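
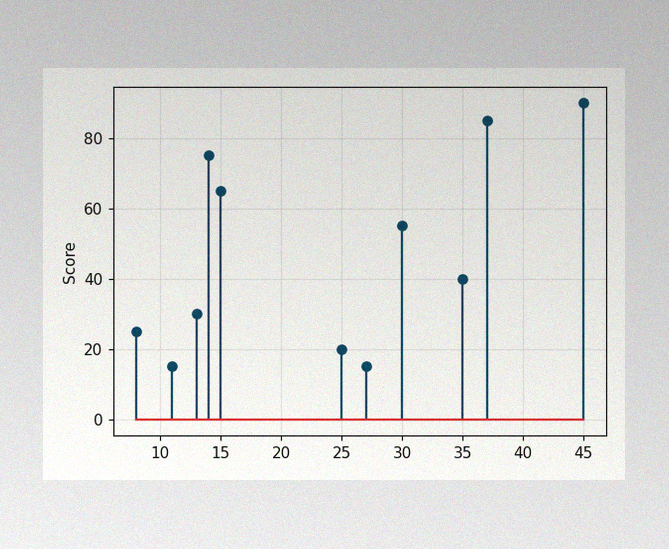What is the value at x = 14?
75

The image has some photo noise and uneven lighting. The stem at x=14 reaches 75.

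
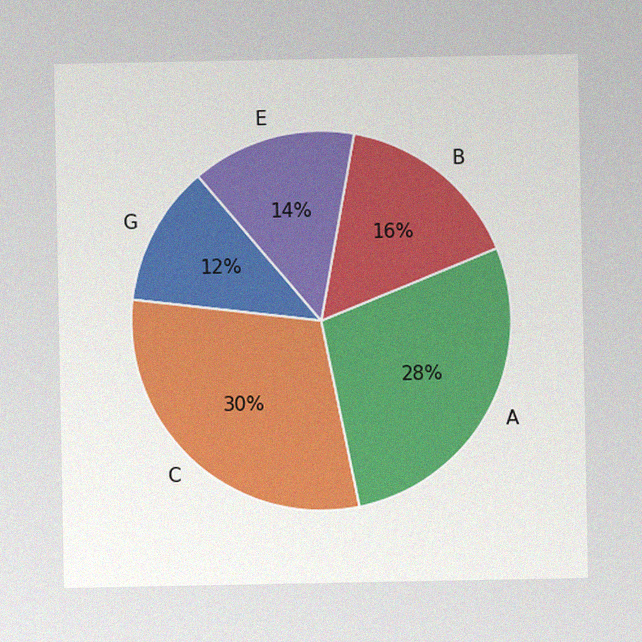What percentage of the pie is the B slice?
The image has some photo noise and uneven lighting. The B slice takes up 16% of the pie.

16%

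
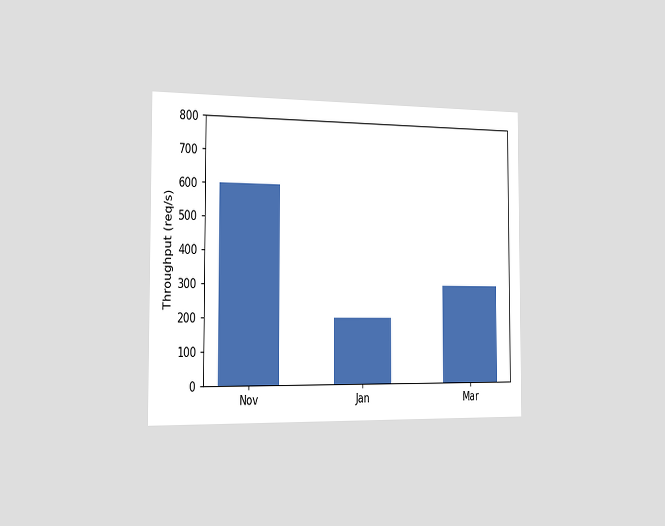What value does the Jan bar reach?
The chart is viewed slightly from the left. Reading along the chart's y-axis, the Jan bar reaches 200req/s.

200req/s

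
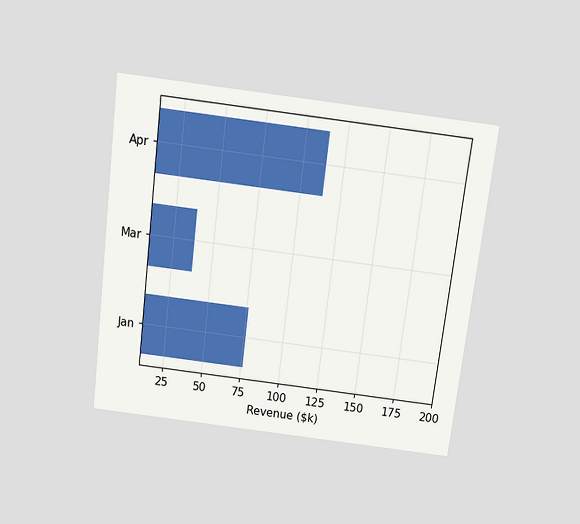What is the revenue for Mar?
The chart is tilted about 7° clockwise and viewed slightly from above. Reading along the chart's x-axis, the Mar bar reaches $38k.

$38k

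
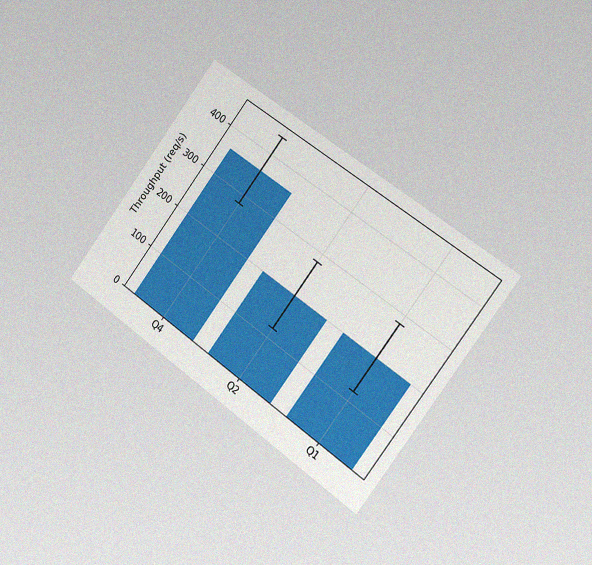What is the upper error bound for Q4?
440req/s

The chart is tilted about 36° clockwise and viewed slightly from the right, with some photo noise. The Q4 bar's upper whisker reaches 440req/s.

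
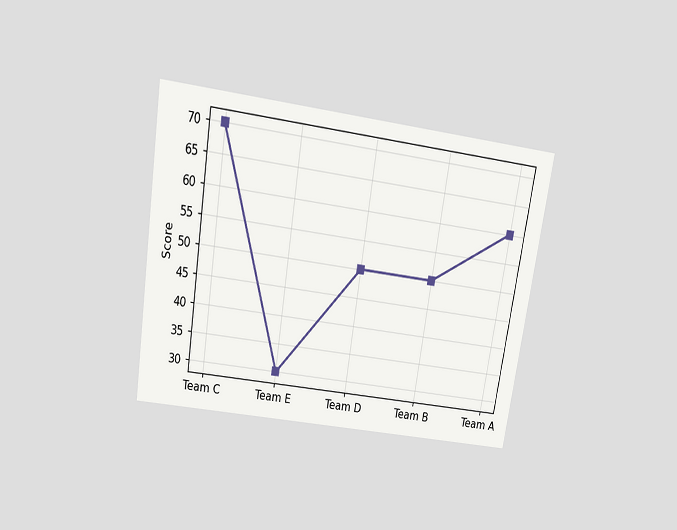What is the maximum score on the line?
70

The chart is tilted about 9° clockwise and viewed slightly from above. The highest point is at Team C, and reading across to the y-axis gives 70.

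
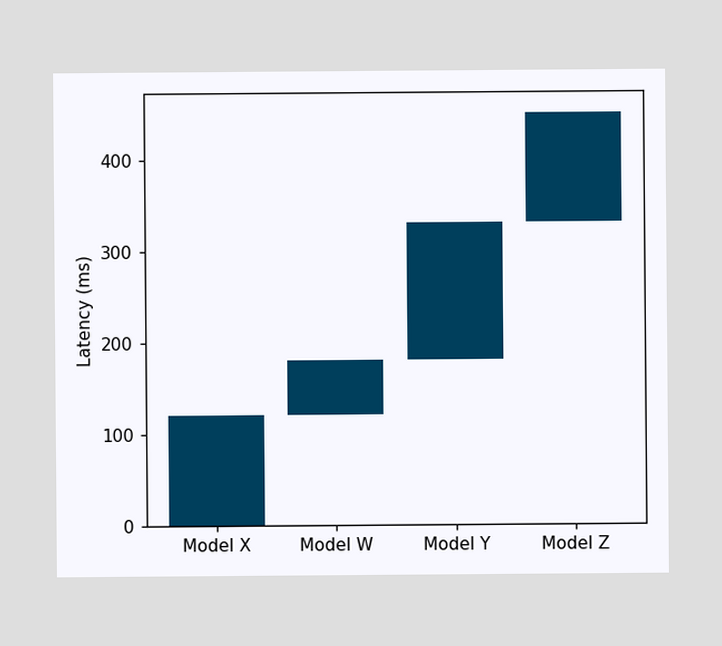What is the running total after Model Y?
After Model Y the running total reaches 330ms.

330ms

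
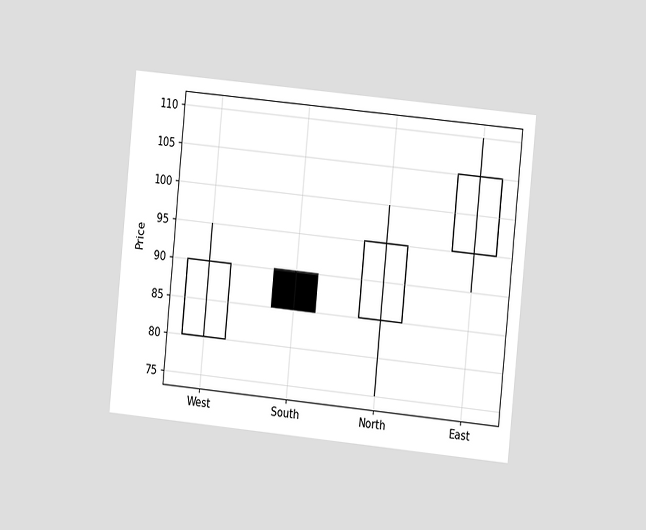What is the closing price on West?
90

The chart is tilted about 6° clockwise and viewed slightly from the right. The West candle closes at 90.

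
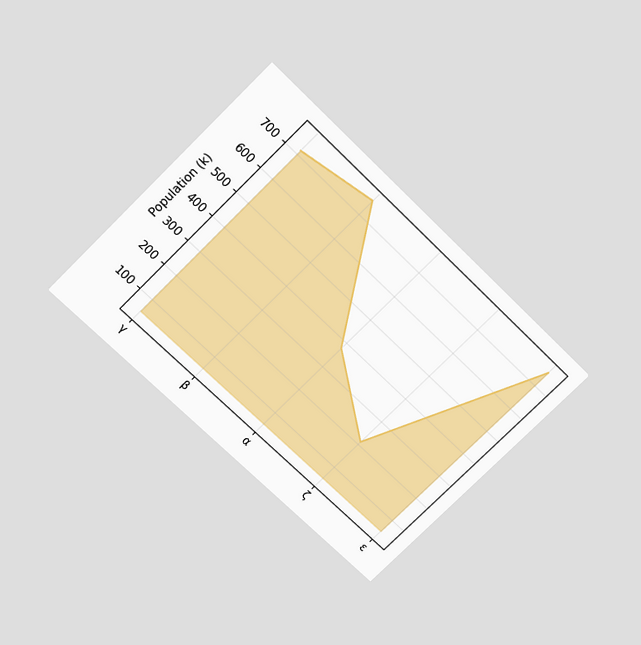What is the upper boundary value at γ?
The chart is tilted about 45° clockwise and viewed slightly from above. At γ the upper boundary is at 714k.

714k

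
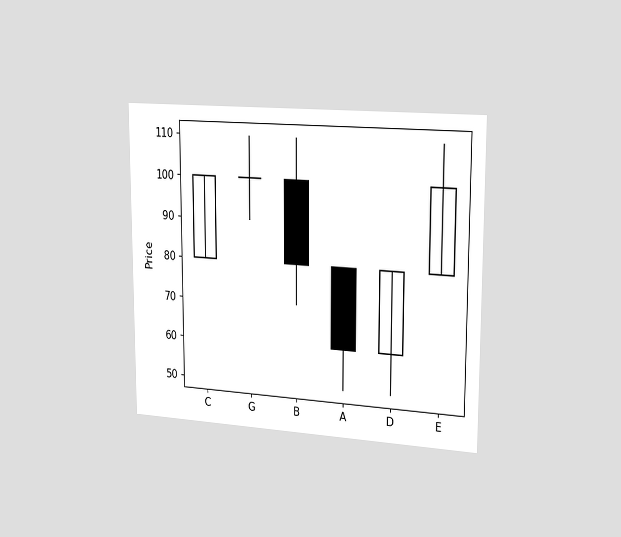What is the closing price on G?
100

The chart is viewed slightly from the right. The G candle closes at 100.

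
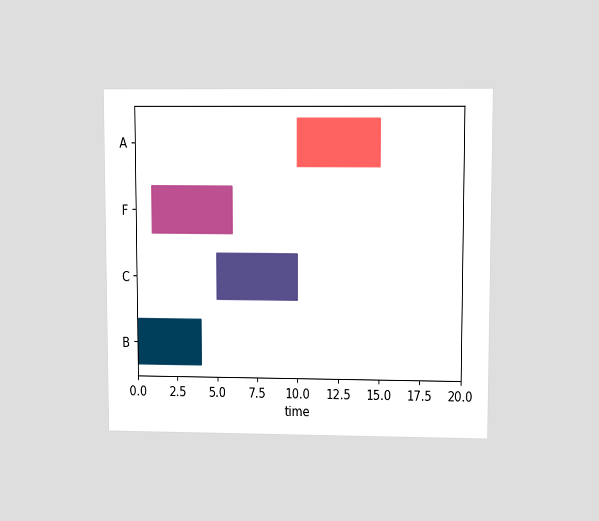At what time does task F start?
The chart is viewed at a slight angle. The F bar begins at t=1.

1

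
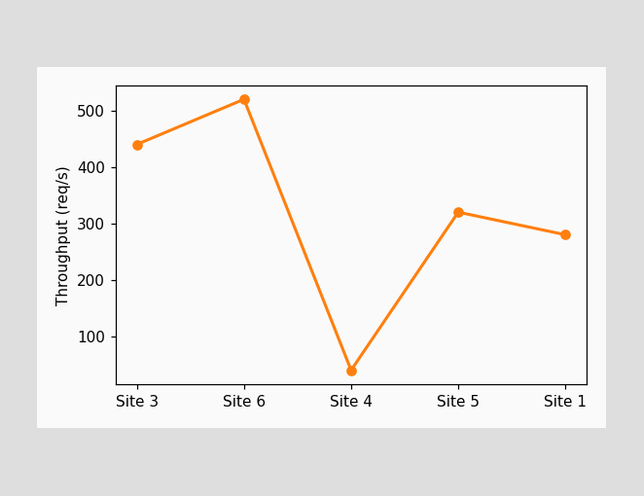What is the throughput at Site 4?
At Site 4, the line is at 40req/s.

40req/s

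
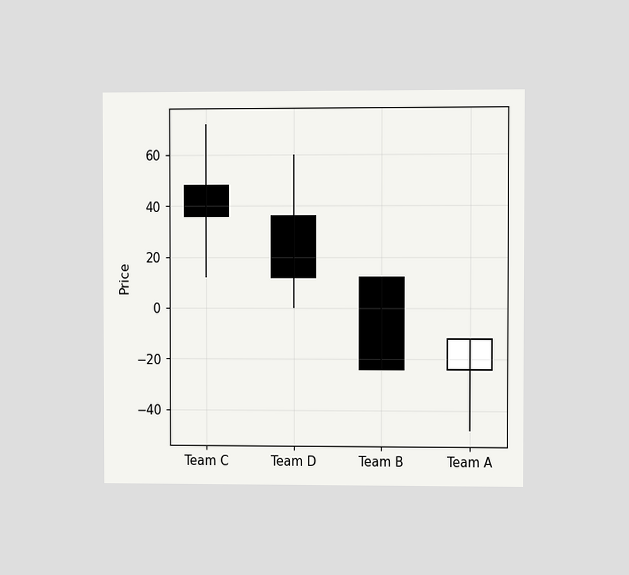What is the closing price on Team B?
The chart is viewed at a slight angle. The Team B candle closes at -24.

-24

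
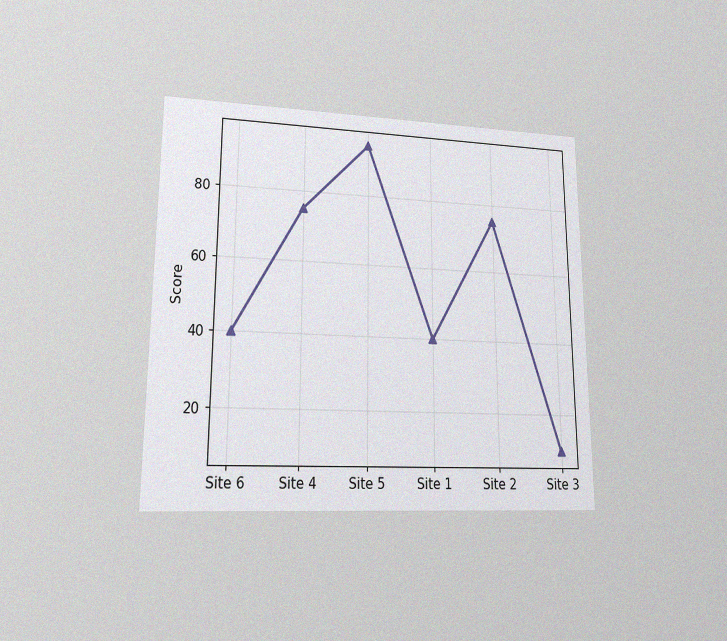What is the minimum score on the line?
10

The chart is viewed at a slight angle, with some photo noise. The lowest point is at Site 3, and reading across to the y-axis gives 10.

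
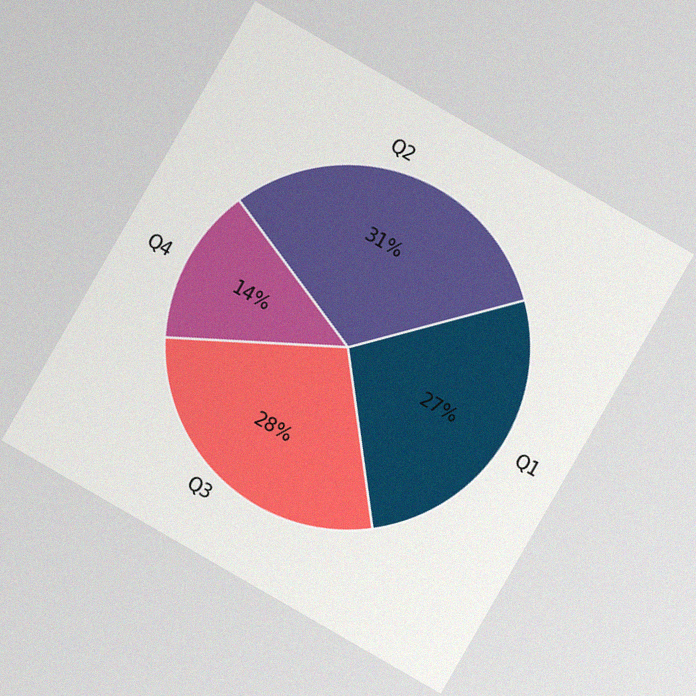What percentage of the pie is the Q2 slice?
The chart is tilted about 30° clockwise, with some photo noise. The Q2 slice takes up 31% of the pie.

31%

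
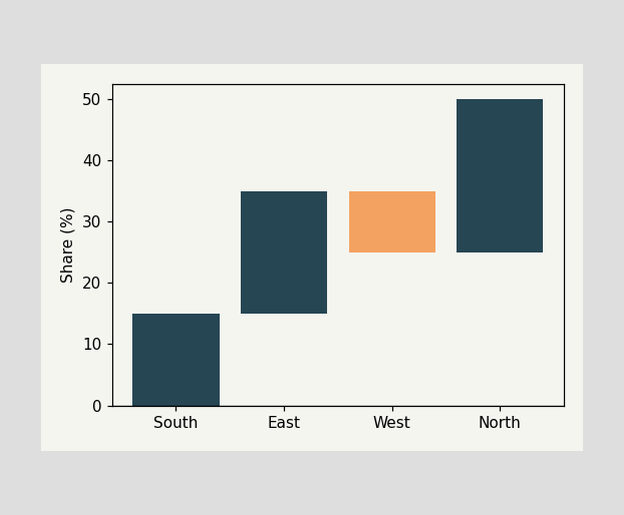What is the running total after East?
After East the running total reaches 35%.

35%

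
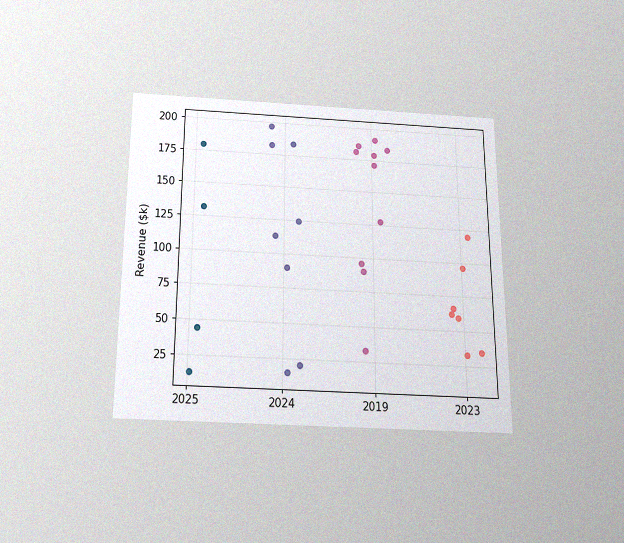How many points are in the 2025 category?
4

The chart is viewed slightly from below, with some photo noise. Counting the markers in the 2025 column gives 4.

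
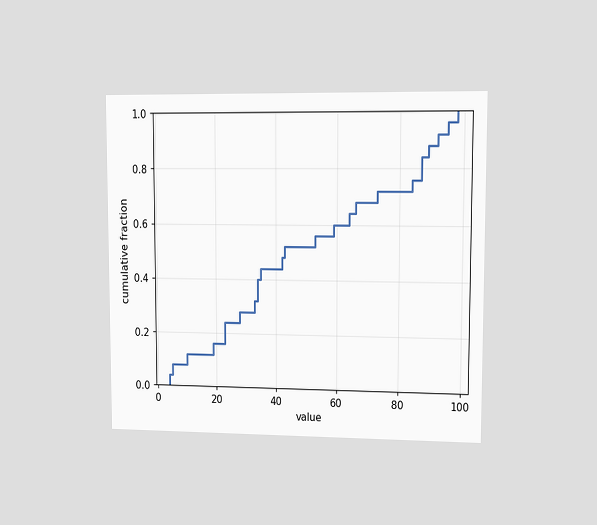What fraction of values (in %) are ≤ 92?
The chart is viewed at a slight angle. At x=92 the ECDF step is at 92%.

92%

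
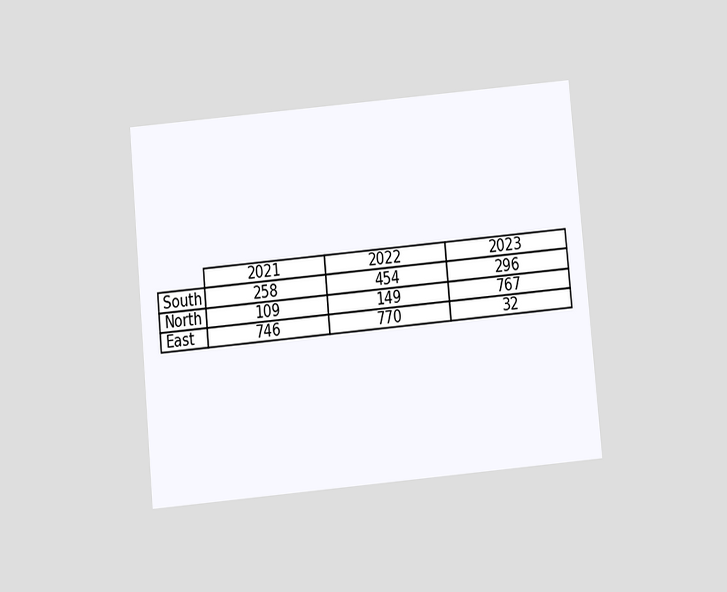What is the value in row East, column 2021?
746

The chart is tilted about 5° counter-clockwise and viewed slightly from below. The (East, 2021) cell reads 746.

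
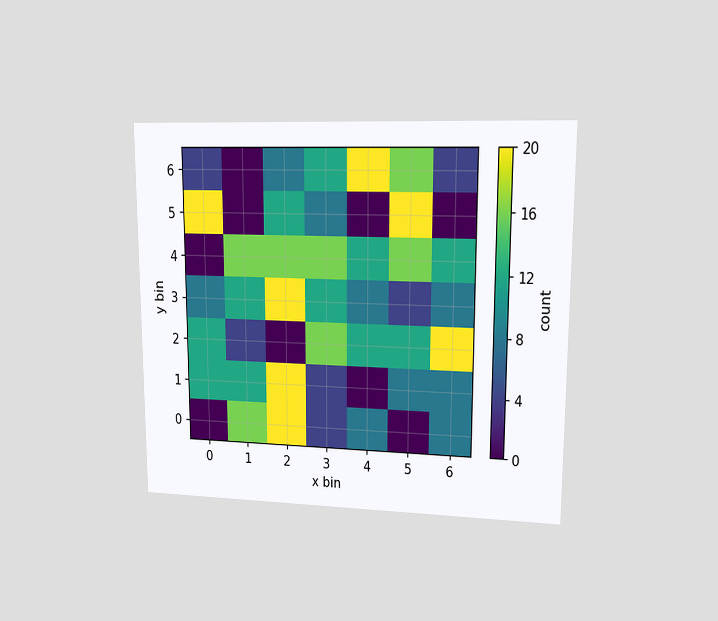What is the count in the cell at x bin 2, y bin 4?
16

The chart is viewed at a slight angle. Matching the cell (2, 4) against the colorbar gives 16.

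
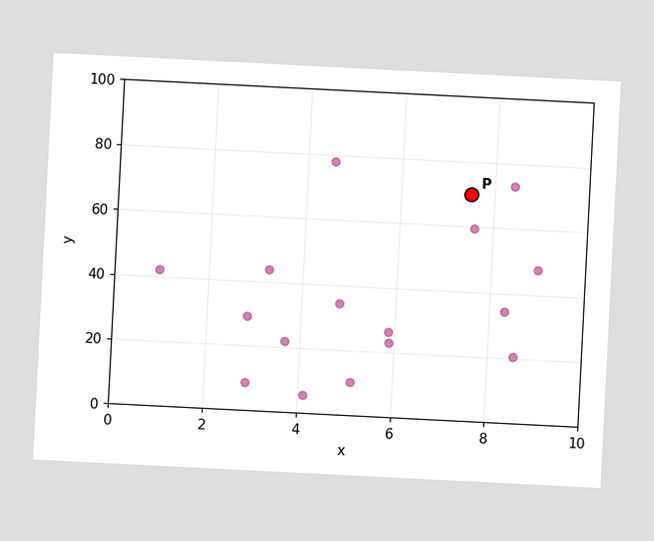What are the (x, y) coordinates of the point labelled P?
The chart is tilted about 3° clockwise. Following the gridlines from P to each axis, P sits at (7.5, 70).

(7.5, 70)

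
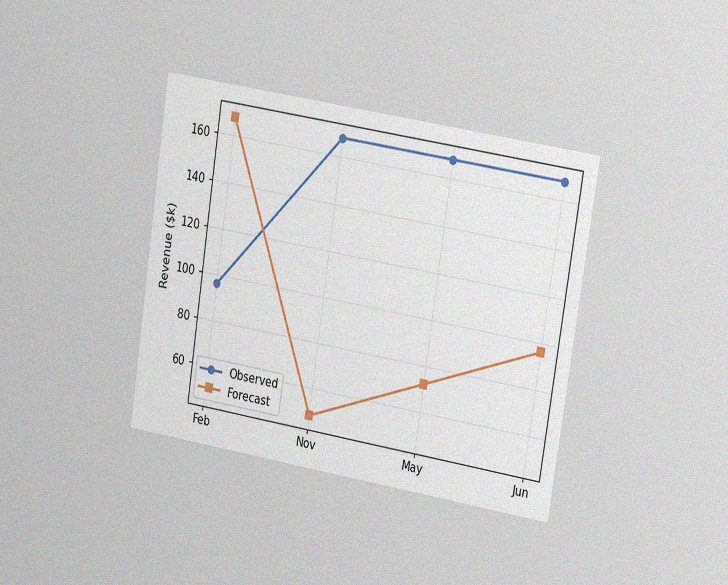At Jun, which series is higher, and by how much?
Observed, by $72k

The chart is tilted about 9° clockwise and viewed slightly from the right, with some photo noise. At Jun, Observed sits above the other line by $72k.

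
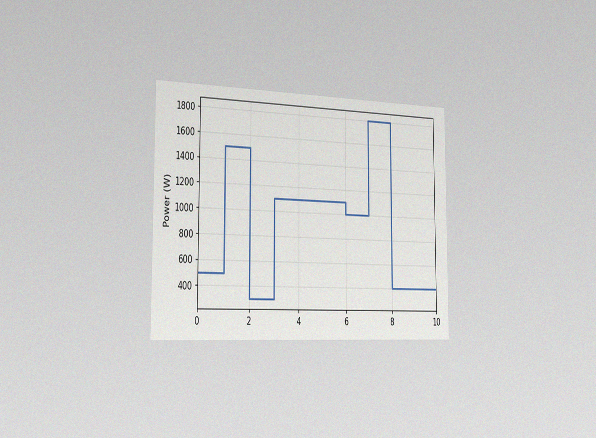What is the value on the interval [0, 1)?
The chart is viewed slightly from the left, with some photo noise. On [0, 1) the step sits at 500W.

500W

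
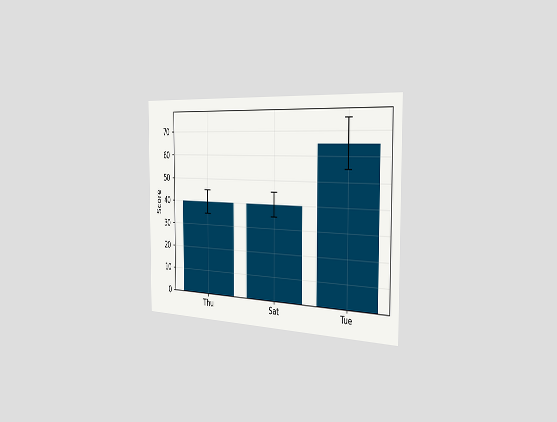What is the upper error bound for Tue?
The chart is viewed slightly from the right. The Tue bar's upper whisker reaches 75.

75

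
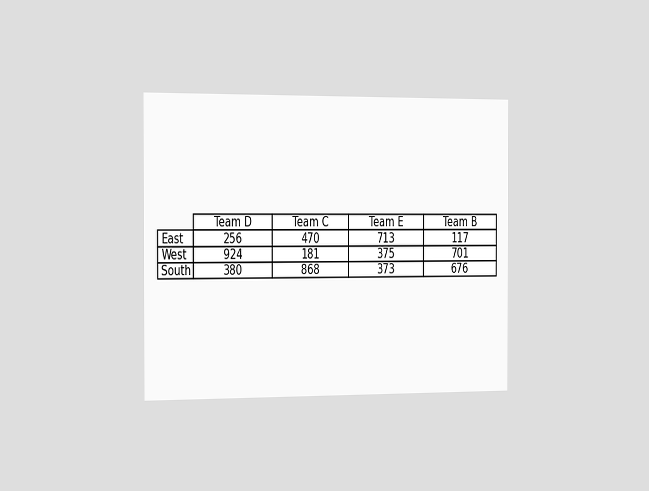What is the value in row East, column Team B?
The chart is viewed slightly from the left. The (East, Team B) cell reads 117.

117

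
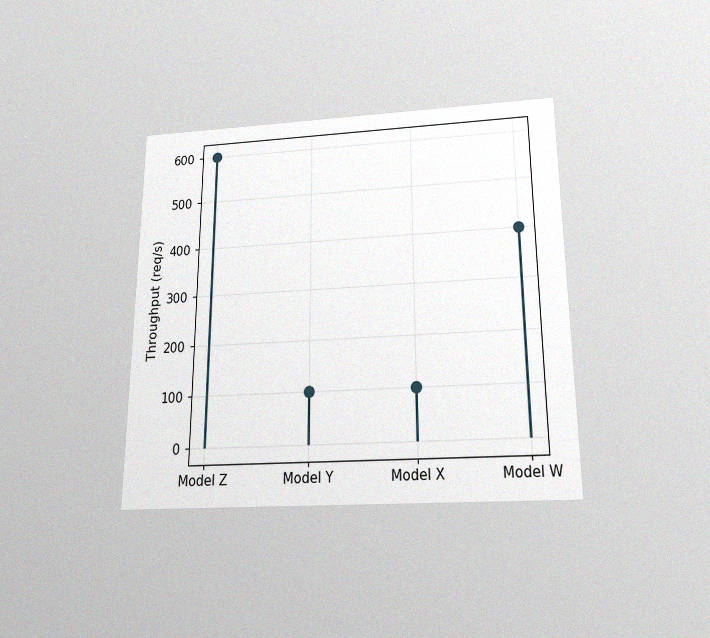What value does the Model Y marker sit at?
The chart is viewed slightly from below, with some photo noise. The Model Y marker sits at 100req/s.

100req/s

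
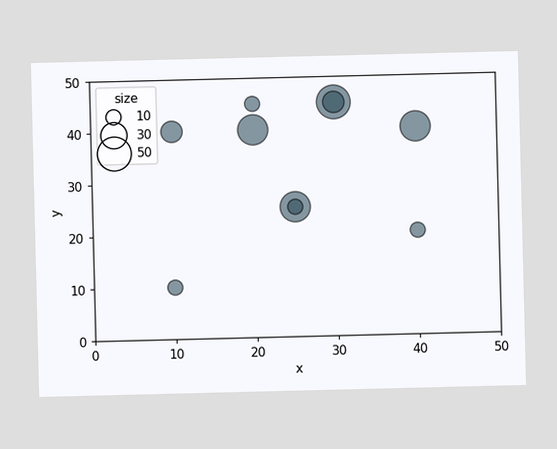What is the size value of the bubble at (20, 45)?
Matching the bubble at (20, 45) against the size legend gives 10.

10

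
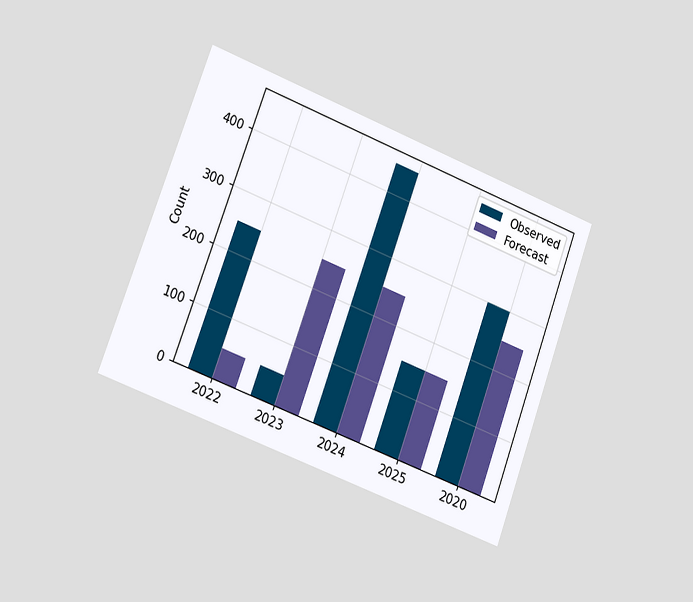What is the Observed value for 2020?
The chart is tilted about 20° clockwise and viewed slightly from the left. The Observed bar at 2020 reaches 300 on the y-axis.

300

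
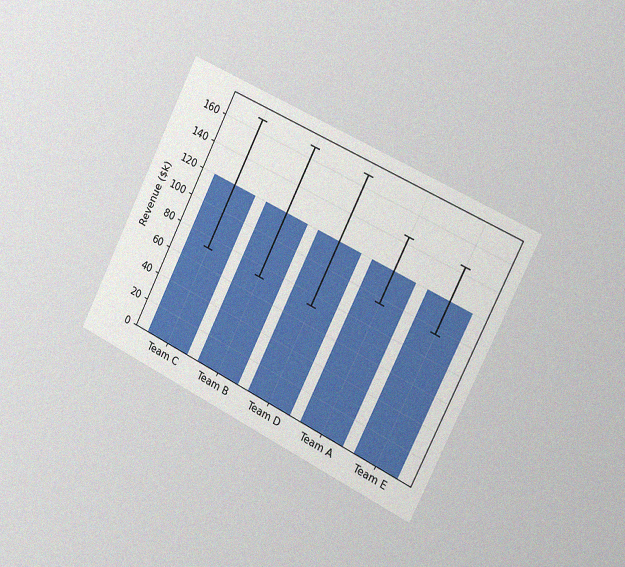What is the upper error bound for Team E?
The chart is tilted about 26° clockwise and viewed slightly from the right, with some photo noise. The Team E bar's upper whisker reaches $144k.

$144k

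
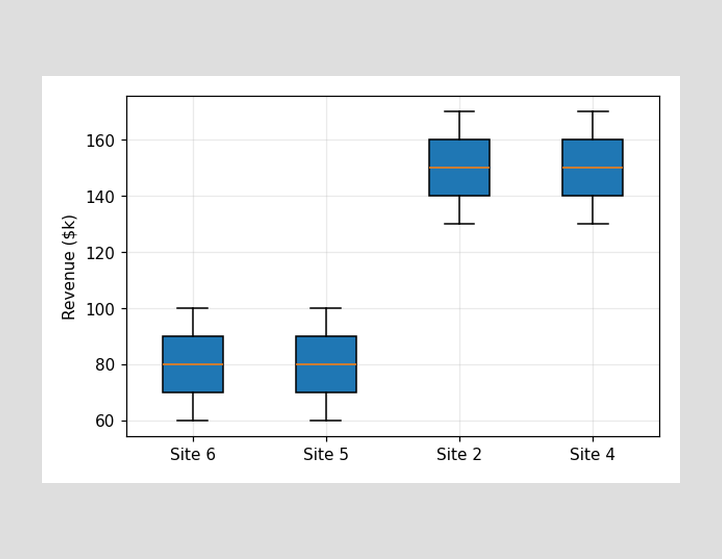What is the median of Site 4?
The median line in the Site 4 box sits at $150k.

$150k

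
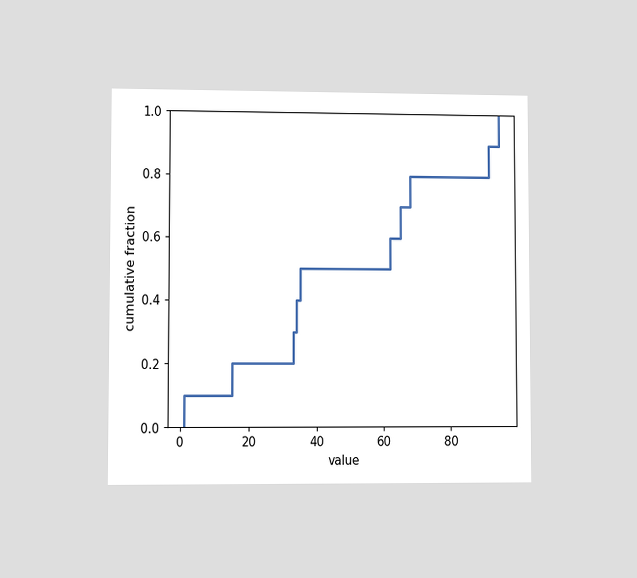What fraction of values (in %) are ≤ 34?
40%

The chart is viewed at a slight angle. At x=34 the ECDF step is at 40%.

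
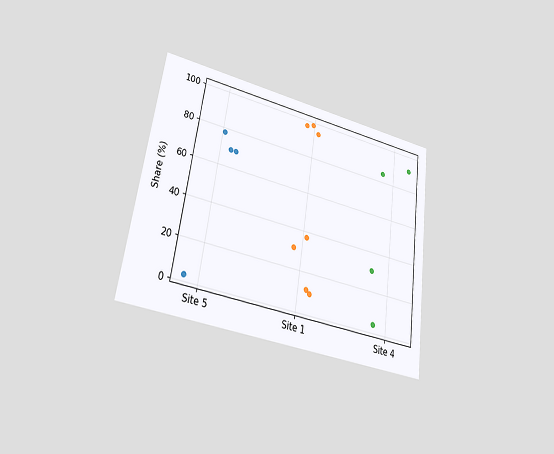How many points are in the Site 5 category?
The chart is tilted about 8° clockwise and viewed at a slight angle. Counting the markers in the Site 5 column gives 4.

4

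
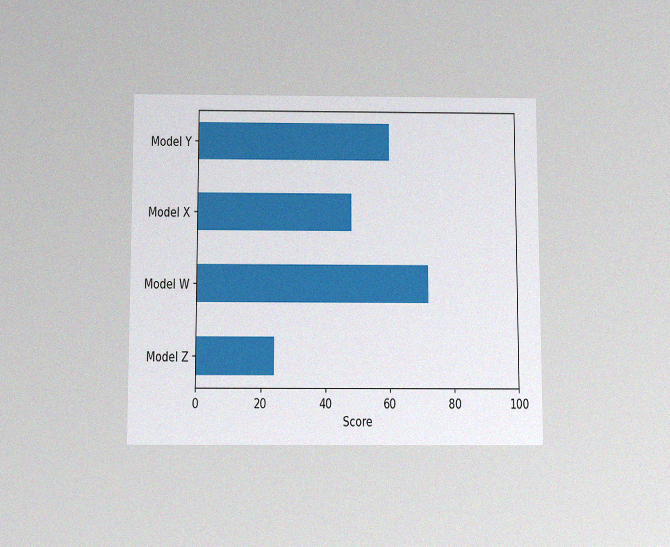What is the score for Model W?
The chart is viewed slightly from below, with some photo noise. Reading along the chart's x-axis, the Model W bar reaches 72.

72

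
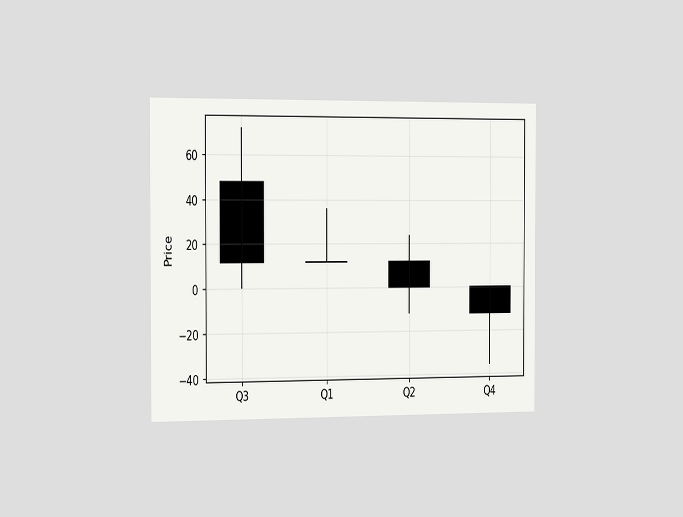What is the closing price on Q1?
12

The chart is viewed slightly from the left. The Q1 candle closes at 12.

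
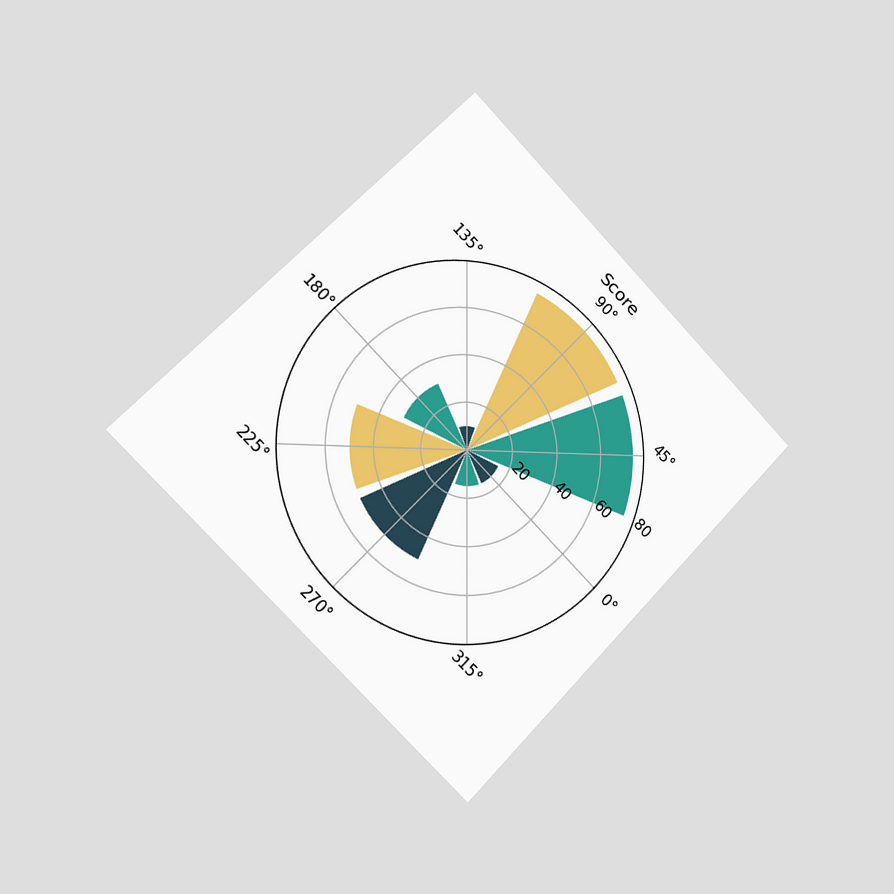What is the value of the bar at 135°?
10

The chart is tilted about 45° clockwise and viewed slightly from the left. The bar at 135° reaches 10 on the radial axis.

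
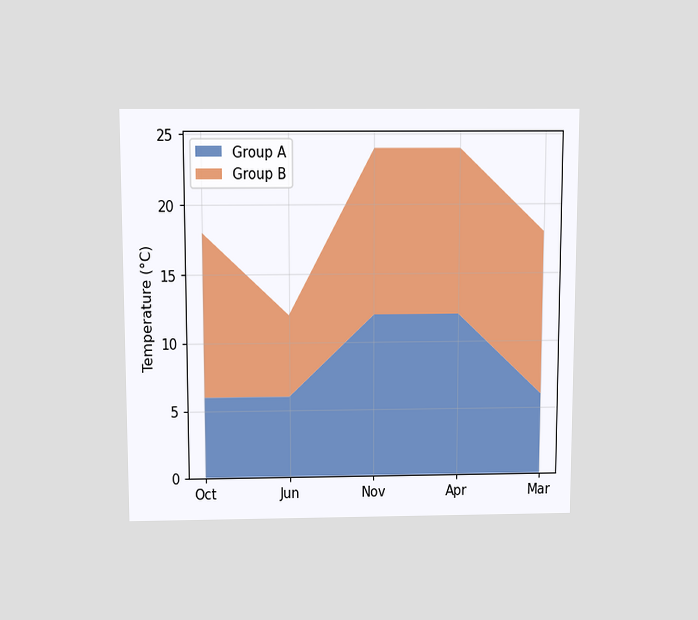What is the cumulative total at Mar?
18°C

The chart is viewed slightly from above. The stacked total at Mar reaches 18°C.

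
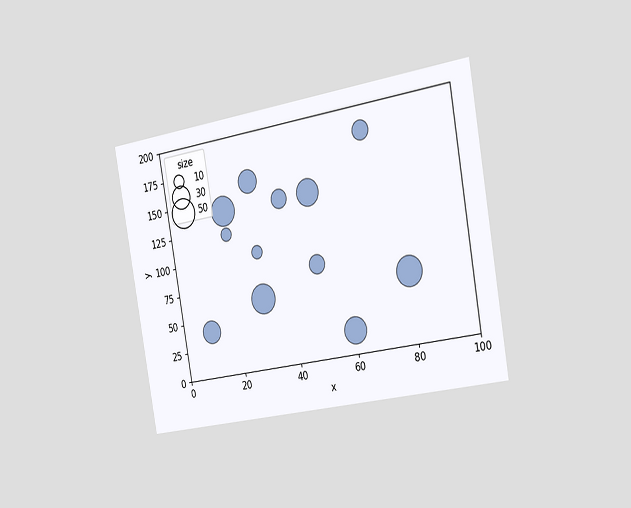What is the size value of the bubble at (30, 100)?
The chart is tilted about 10° counter-clockwise and viewed slightly from the right. Matching the bubble at (30, 100) against the size legend gives 10.

10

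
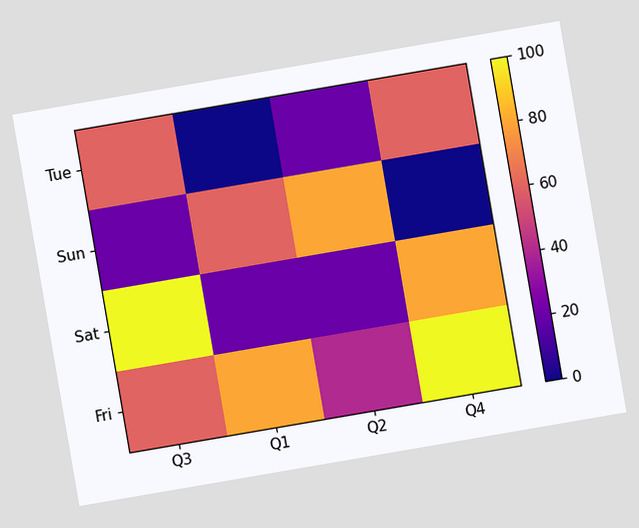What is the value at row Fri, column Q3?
60

The chart is tilted about 10° counter-clockwise. Matching cell (Fri, Q3) against the colorbar gives 60.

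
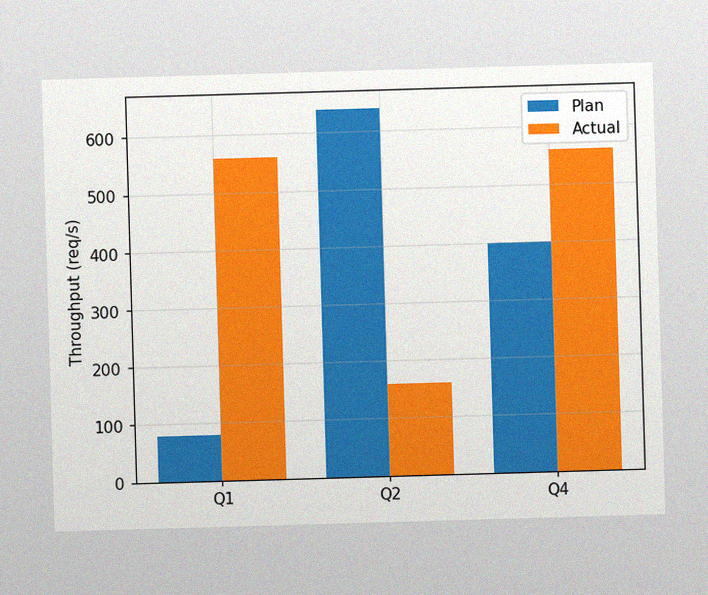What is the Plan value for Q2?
The image has some photo noise and uneven lighting. The Plan bar at Q2 reaches 640req/s on the y-axis.

640req/s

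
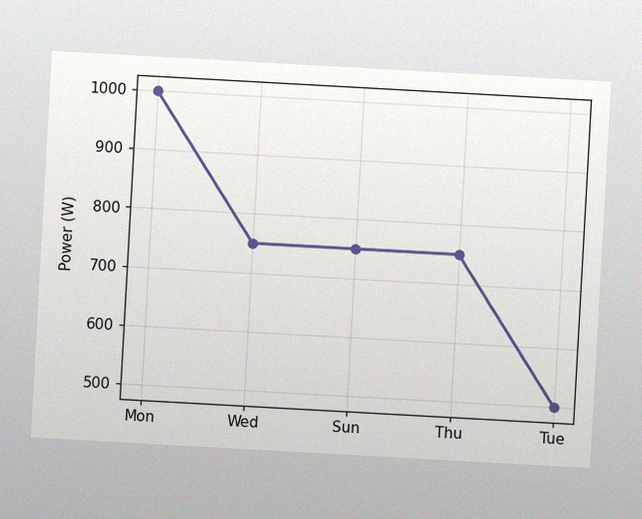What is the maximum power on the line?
The chart is tilted about 3° clockwise, with some photo noise. The highest point is at Mon, and reading across to the y-axis gives 1000W.

1000W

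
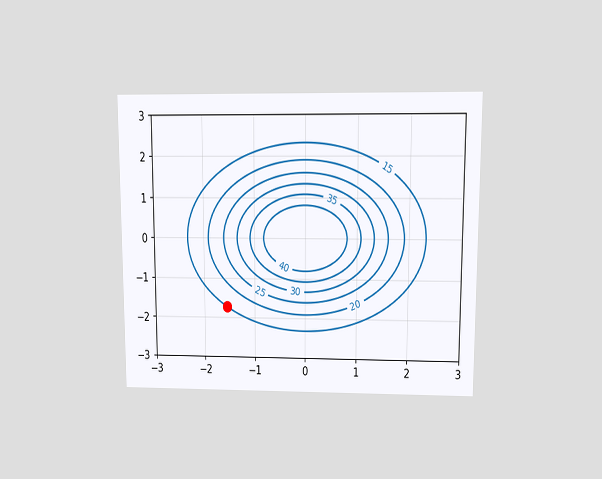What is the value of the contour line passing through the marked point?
The chart is viewed at a slight angle. The marked point sits on the contour labelled 15.

15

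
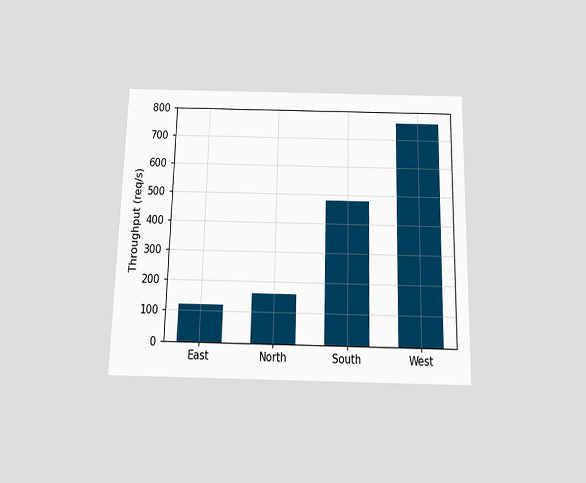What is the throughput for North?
The chart is viewed slightly from below. Reading along the chart's y-axis, the North bar reaches 160req/s.

160req/s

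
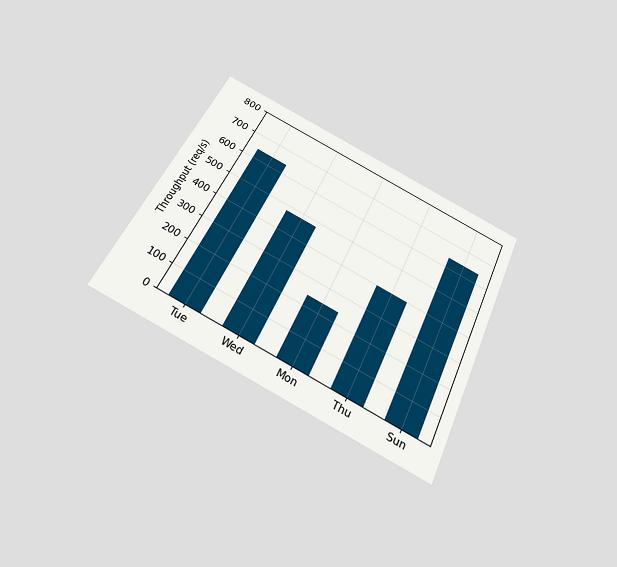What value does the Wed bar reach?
The chart is tilted about 25° clockwise and viewed slightly from below. Reading along the chart's y-axis, the Wed bar reaches 480req/s.

480req/s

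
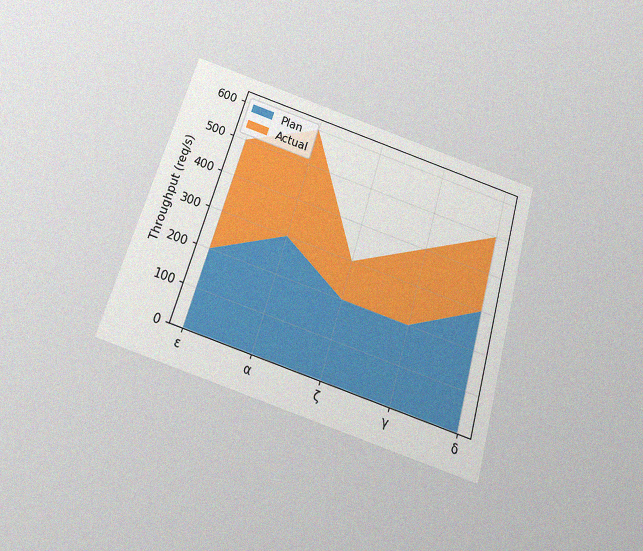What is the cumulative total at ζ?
300req/s

The chart is tilted about 17° clockwise and viewed slightly from below, with some photo noise. The stacked total at ζ reaches 300req/s.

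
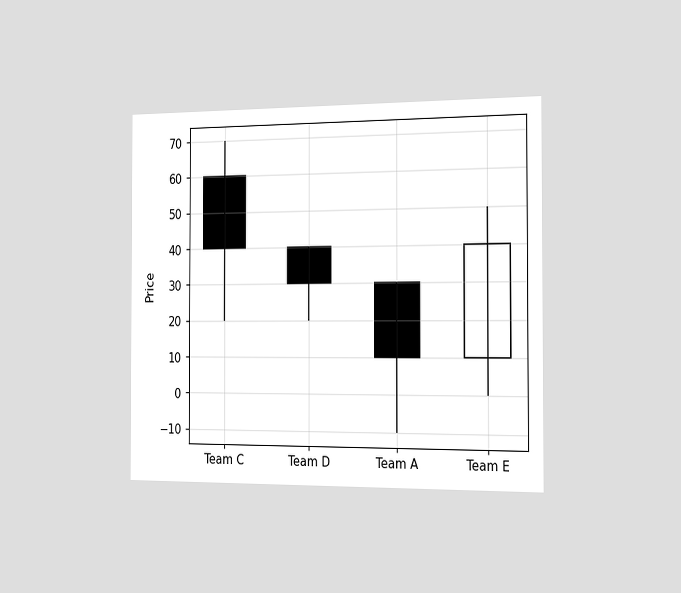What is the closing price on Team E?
The chart is viewed slightly from the right. The Team E candle closes at 40.

40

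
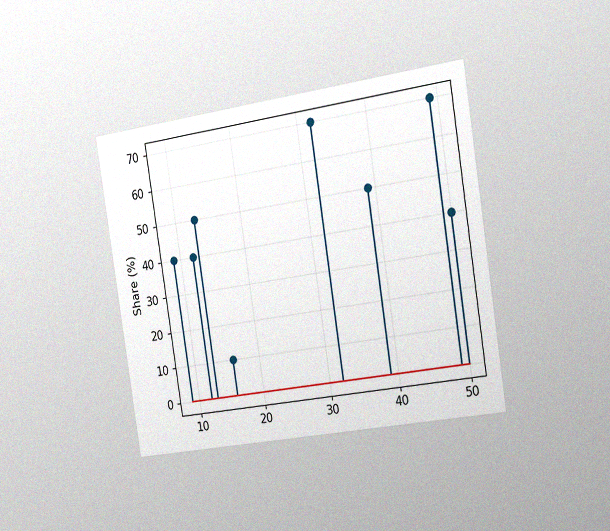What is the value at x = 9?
40%

The chart is tilted about 9° counter-clockwise and viewed slightly from the right, with some photo noise. The stem at x=9 reaches 40%.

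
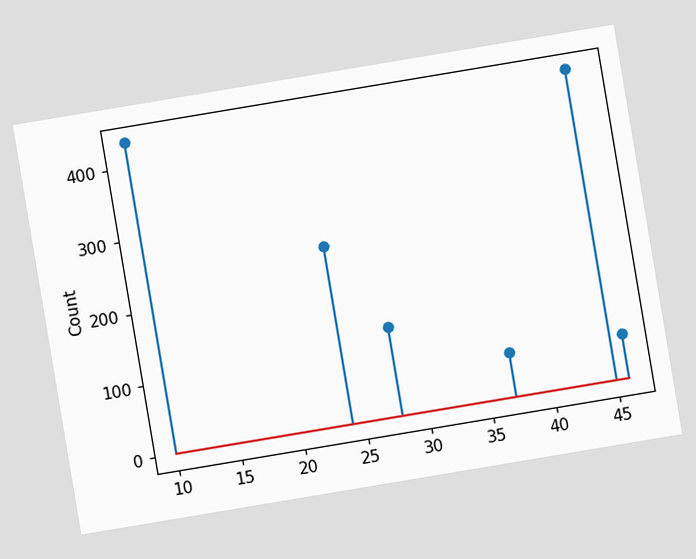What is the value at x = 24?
The chart is tilted about 10° counter-clockwise. The stem at x=24 reaches 248.

248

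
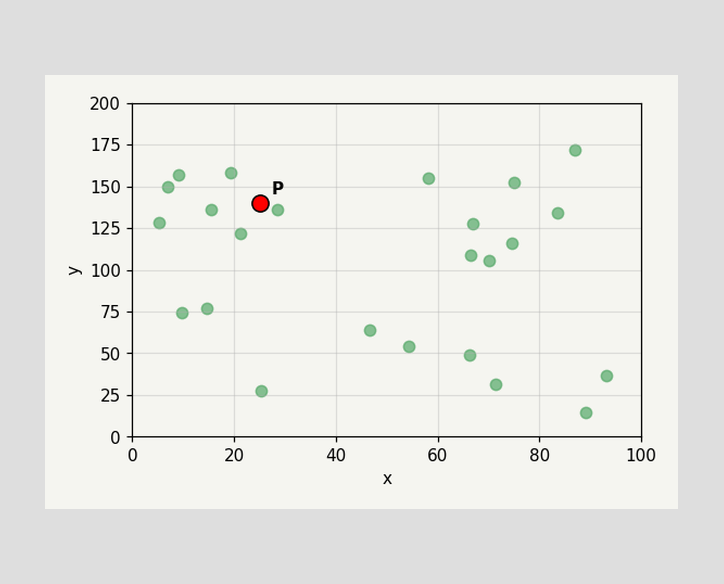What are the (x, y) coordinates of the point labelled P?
(25, 140)

Following the gridlines from P to each axis, P sits at (25, 140).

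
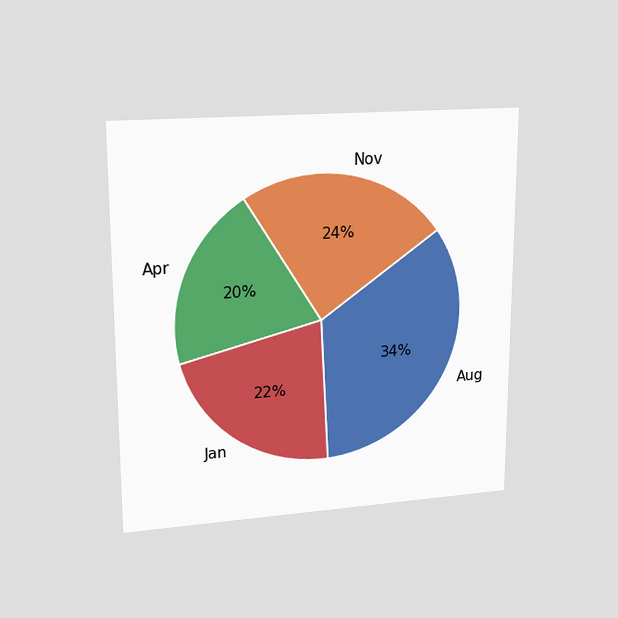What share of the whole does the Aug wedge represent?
34%

The chart is viewed at a slight angle. The Aug slice takes up 34% of the pie.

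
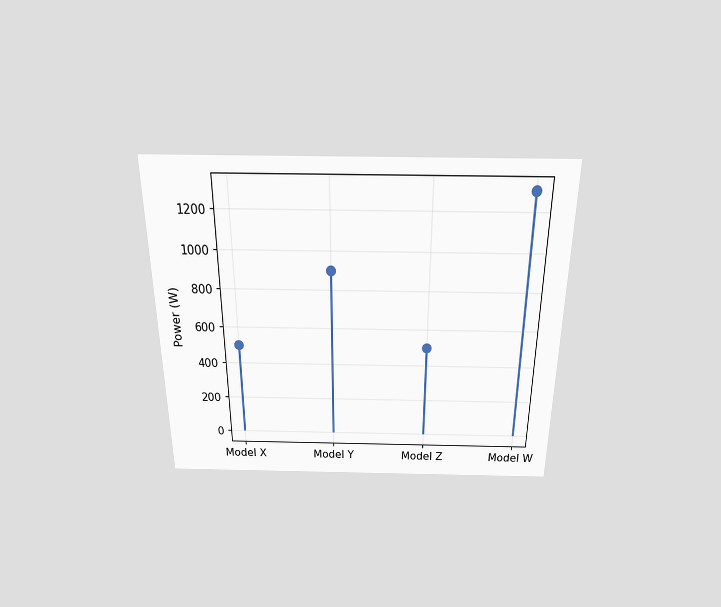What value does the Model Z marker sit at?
The chart is viewed slightly from above. The Model Z marker sits at 500W.

500W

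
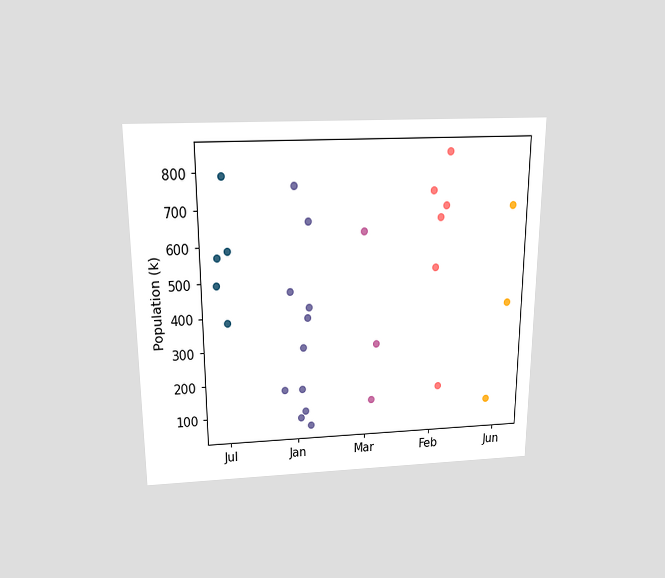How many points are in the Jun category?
3

The chart is viewed slightly from above. Counting the markers in the Jun column gives 3.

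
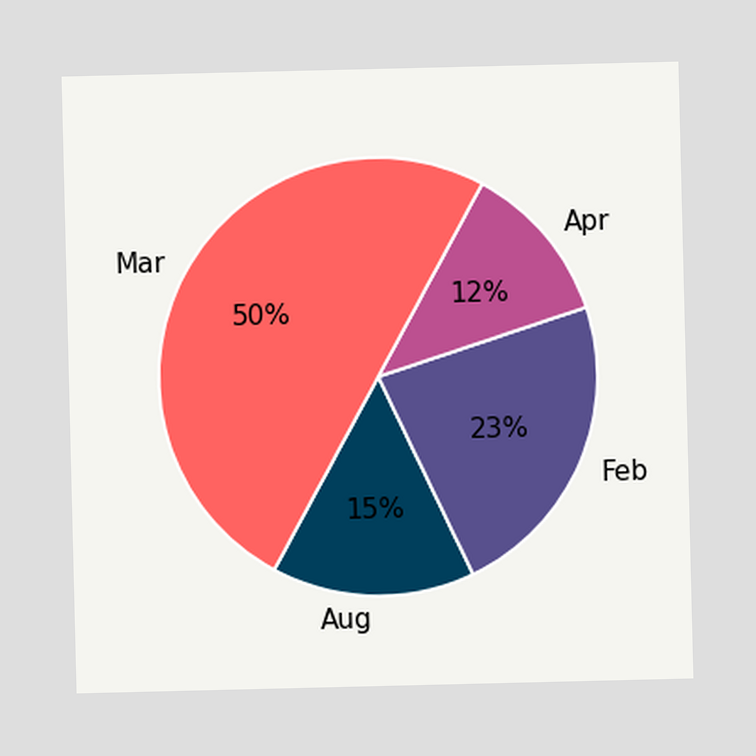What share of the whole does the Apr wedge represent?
12%

The Apr slice takes up 12% of the pie.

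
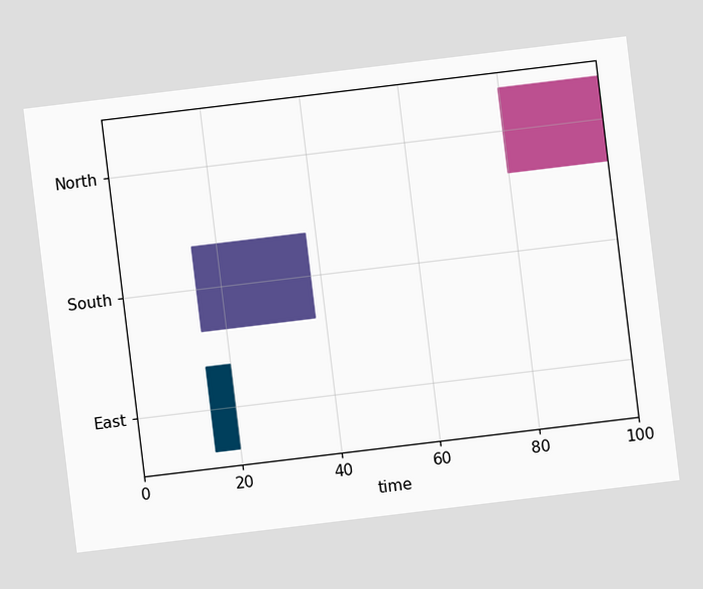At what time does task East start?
15

The chart is tilted about 7° counter-clockwise. The East bar begins at t=15.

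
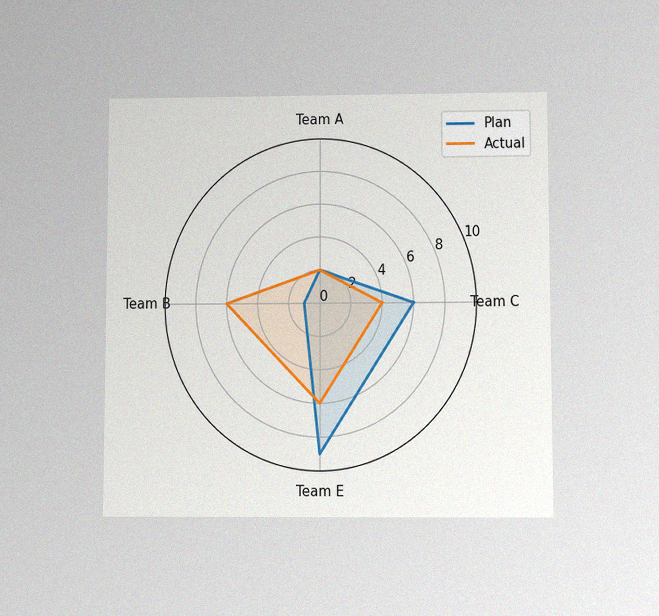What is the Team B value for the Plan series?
1

The chart is viewed slightly from below, with some photo noise. On the Team B axis, Plan reaches 1.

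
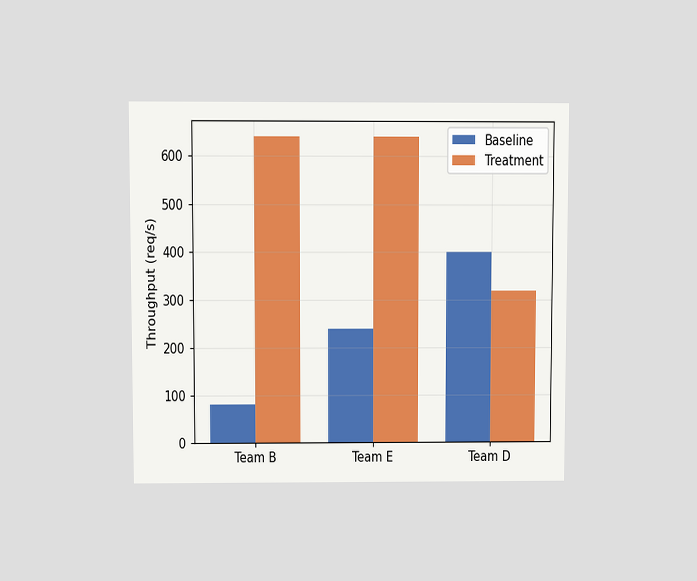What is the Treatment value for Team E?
640req/s

The chart is viewed at a slight angle. The Treatment bar at Team E reaches 640req/s on the y-axis.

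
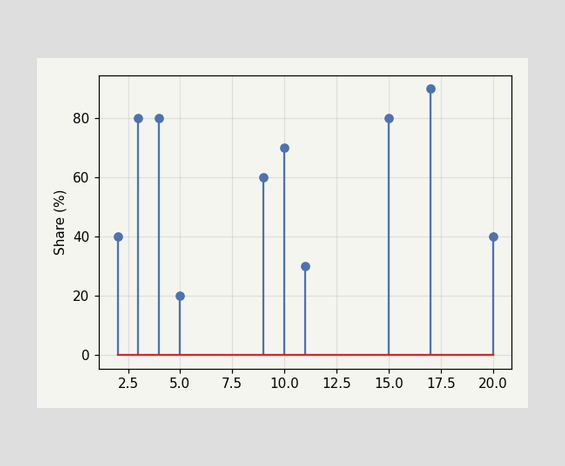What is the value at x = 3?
80%

The stem at x=3 reaches 80%.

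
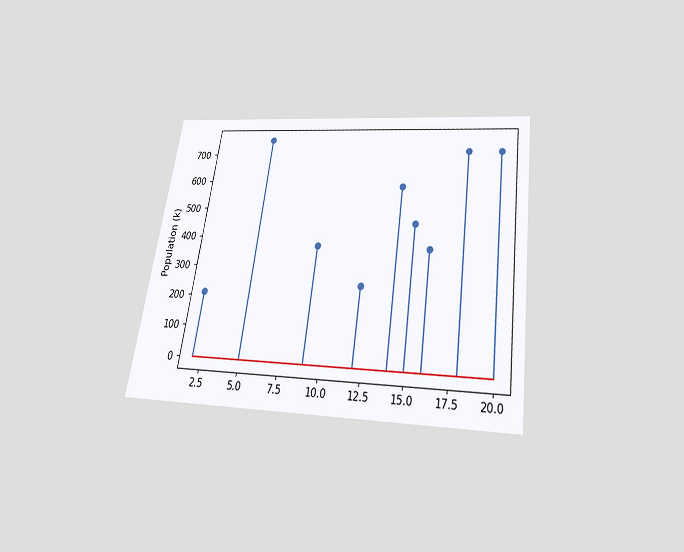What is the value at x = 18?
714k

The chart is tilted about 8° clockwise and viewed slightly from below. The stem at x=18 reaches 714k.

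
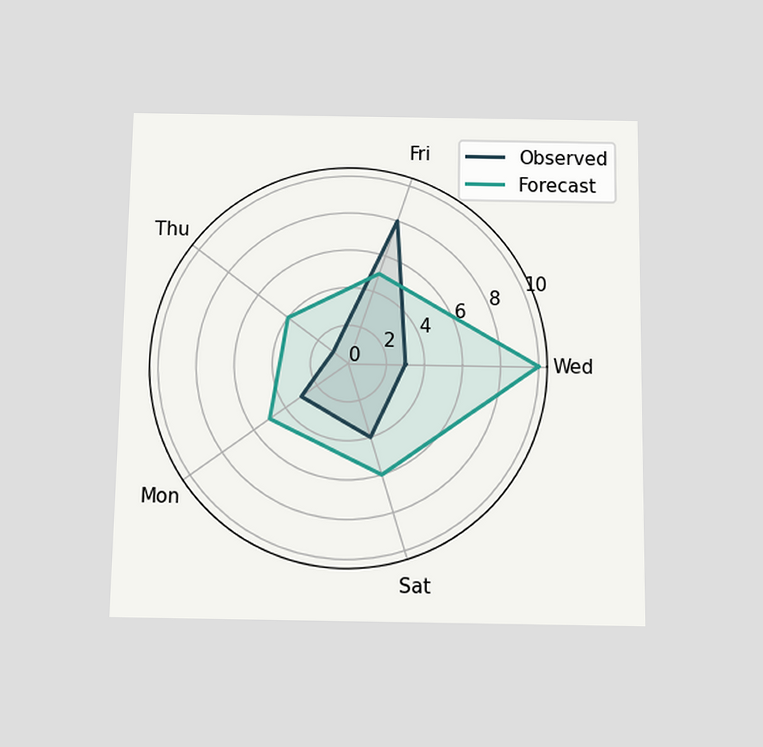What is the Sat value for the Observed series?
The chart is viewed slightly from below. On the Sat axis, Observed reaches 4.

4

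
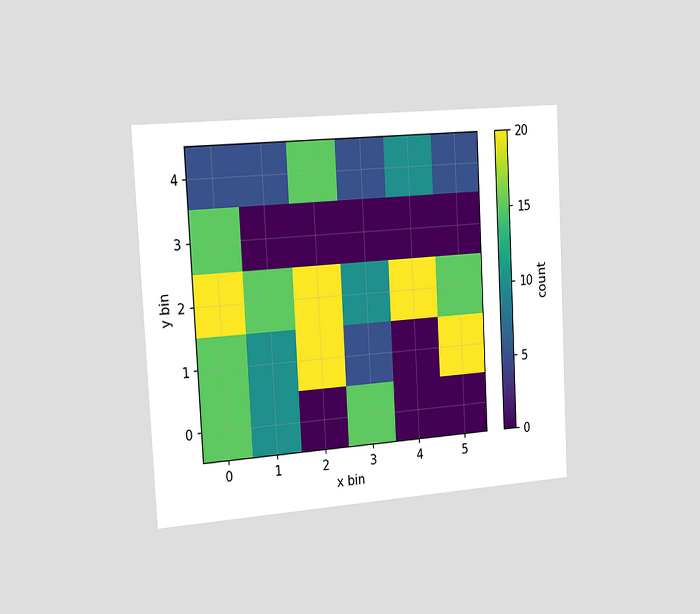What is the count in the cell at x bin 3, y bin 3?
The chart is tilted about 3° counter-clockwise and viewed slightly from the left. Matching the cell (3, 3) against the colorbar gives 0.

0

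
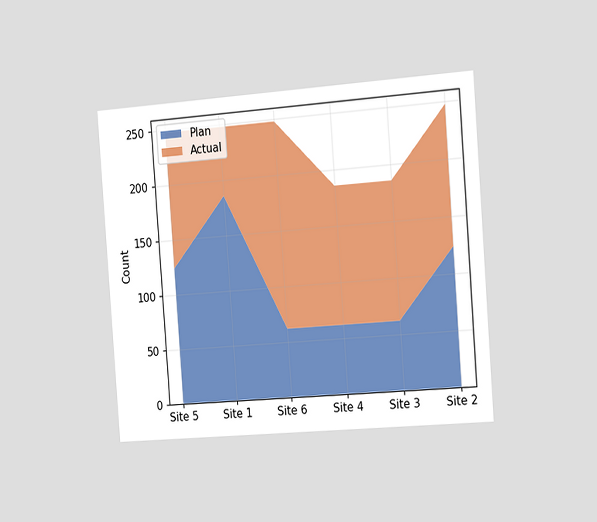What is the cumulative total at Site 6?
The chart is tilted about 4° counter-clockwise and viewed slightly from the right. The stacked total at Site 6 reaches 248.

248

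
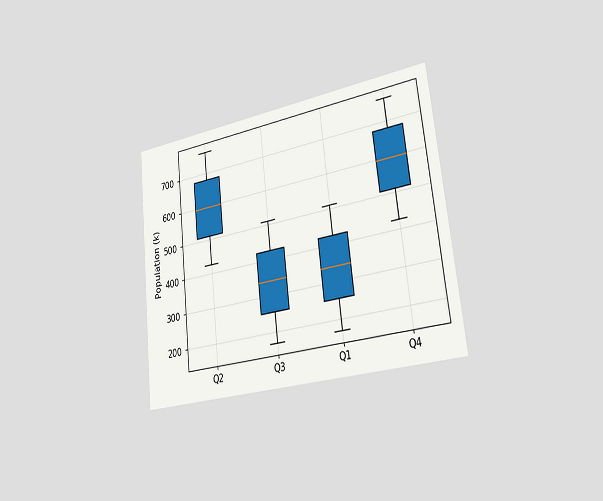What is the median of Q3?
340k

The chart is tilted about 6° counter-clockwise and viewed slightly from the right. The median line in the Q3 box sits at 340k.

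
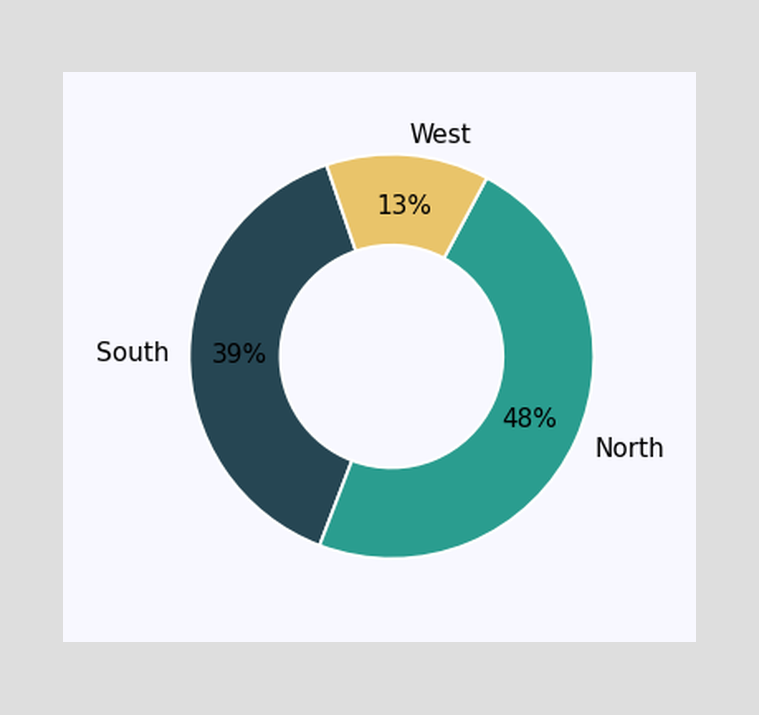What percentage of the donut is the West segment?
13%

The West segment takes up 13% of the ring.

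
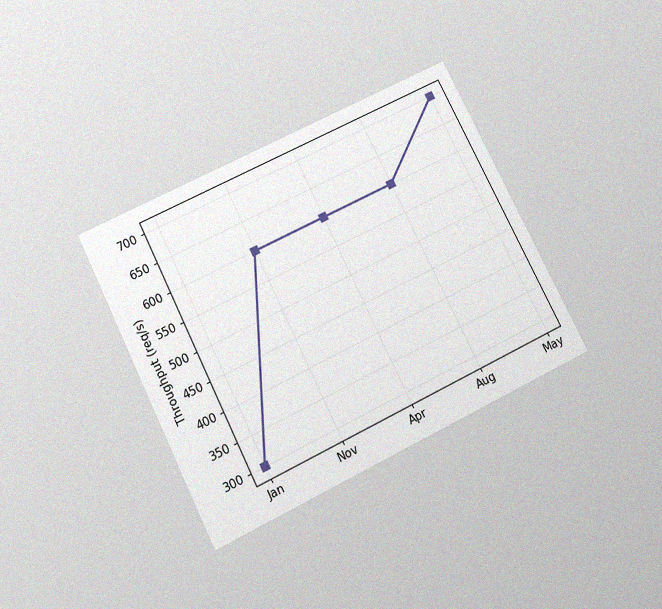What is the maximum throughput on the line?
The chart is tilted about 27° counter-clockwise and viewed slightly from below, with some photo noise. The highest point is at May, and reading across to the y-axis gives 700req/s.

700req/s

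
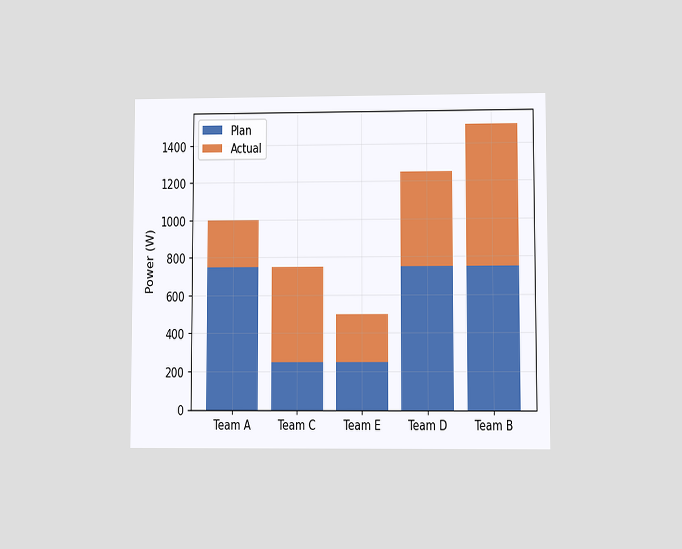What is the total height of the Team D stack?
1250W

The chart is viewed at a slight angle. The Team D stack's top reaches 1250W on the y-axis.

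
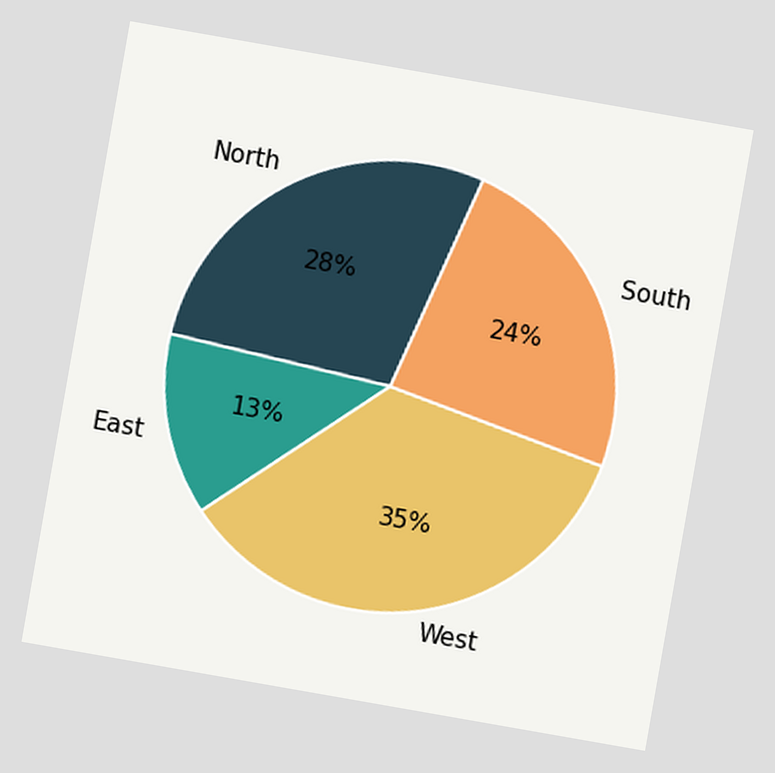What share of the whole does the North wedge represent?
The chart is tilted about 10° clockwise. The North slice takes up 28% of the pie.

28%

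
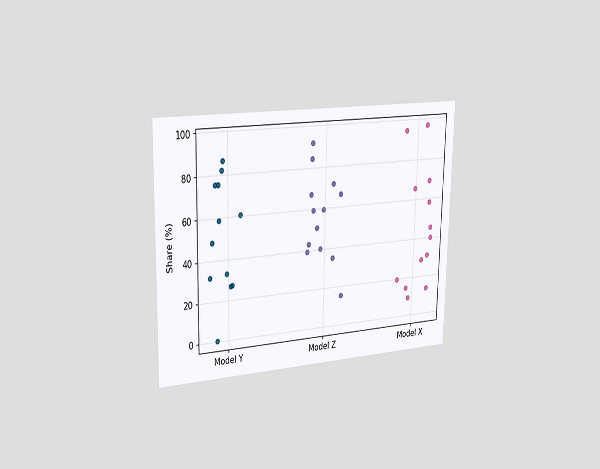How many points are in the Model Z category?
13

The chart is viewed slightly from the left. Counting the markers in the Model Z column gives 13.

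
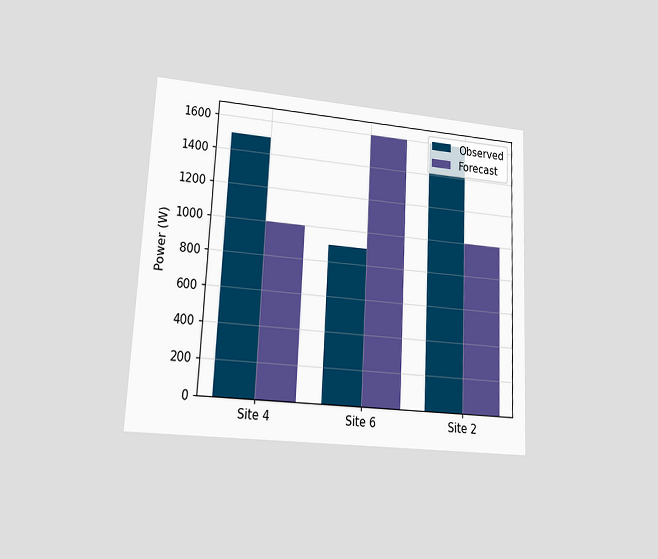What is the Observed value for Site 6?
900W

The chart is tilted about 3° clockwise and viewed at a slight angle. The Observed bar at Site 6 reaches 900W on the y-axis.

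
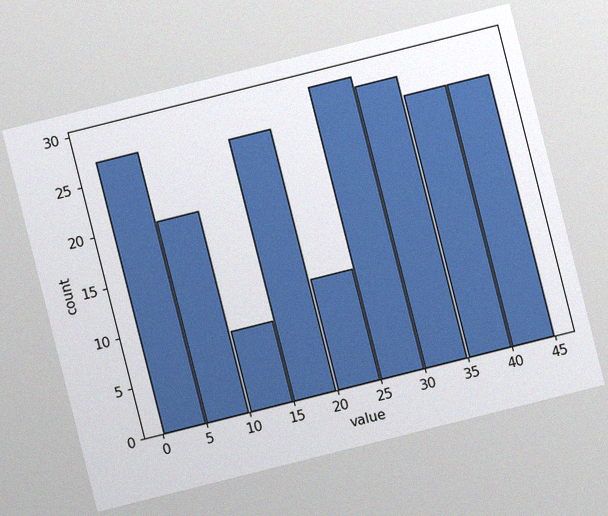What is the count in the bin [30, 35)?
The chart is tilted about 14° counter-clockwise, with some photo noise. The [30, 35) bin has height 28.

28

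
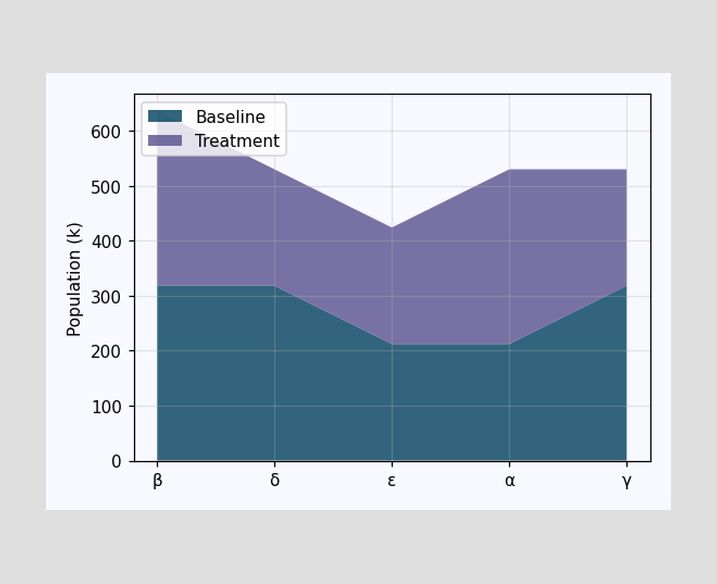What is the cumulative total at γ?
The stacked total at γ reaches 530k.

530k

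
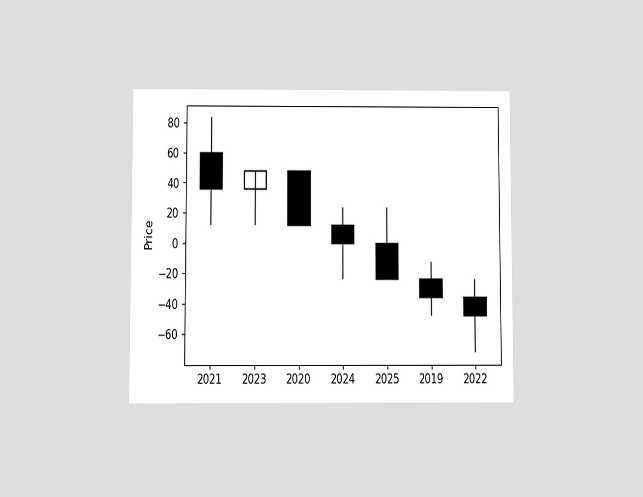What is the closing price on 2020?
The chart is viewed slightly from below. The 2020 candle closes at 12.

12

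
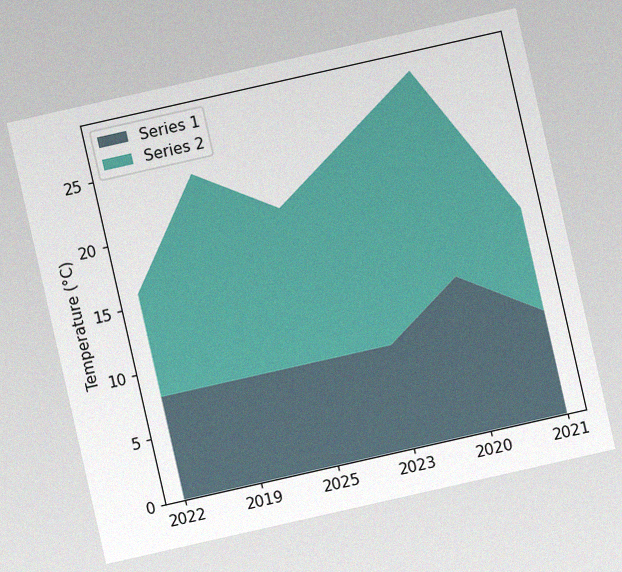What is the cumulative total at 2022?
The chart is tilted about 13° counter-clockwise, with some photo noise. The stacked total at 2022 reaches 16°C.

16°C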